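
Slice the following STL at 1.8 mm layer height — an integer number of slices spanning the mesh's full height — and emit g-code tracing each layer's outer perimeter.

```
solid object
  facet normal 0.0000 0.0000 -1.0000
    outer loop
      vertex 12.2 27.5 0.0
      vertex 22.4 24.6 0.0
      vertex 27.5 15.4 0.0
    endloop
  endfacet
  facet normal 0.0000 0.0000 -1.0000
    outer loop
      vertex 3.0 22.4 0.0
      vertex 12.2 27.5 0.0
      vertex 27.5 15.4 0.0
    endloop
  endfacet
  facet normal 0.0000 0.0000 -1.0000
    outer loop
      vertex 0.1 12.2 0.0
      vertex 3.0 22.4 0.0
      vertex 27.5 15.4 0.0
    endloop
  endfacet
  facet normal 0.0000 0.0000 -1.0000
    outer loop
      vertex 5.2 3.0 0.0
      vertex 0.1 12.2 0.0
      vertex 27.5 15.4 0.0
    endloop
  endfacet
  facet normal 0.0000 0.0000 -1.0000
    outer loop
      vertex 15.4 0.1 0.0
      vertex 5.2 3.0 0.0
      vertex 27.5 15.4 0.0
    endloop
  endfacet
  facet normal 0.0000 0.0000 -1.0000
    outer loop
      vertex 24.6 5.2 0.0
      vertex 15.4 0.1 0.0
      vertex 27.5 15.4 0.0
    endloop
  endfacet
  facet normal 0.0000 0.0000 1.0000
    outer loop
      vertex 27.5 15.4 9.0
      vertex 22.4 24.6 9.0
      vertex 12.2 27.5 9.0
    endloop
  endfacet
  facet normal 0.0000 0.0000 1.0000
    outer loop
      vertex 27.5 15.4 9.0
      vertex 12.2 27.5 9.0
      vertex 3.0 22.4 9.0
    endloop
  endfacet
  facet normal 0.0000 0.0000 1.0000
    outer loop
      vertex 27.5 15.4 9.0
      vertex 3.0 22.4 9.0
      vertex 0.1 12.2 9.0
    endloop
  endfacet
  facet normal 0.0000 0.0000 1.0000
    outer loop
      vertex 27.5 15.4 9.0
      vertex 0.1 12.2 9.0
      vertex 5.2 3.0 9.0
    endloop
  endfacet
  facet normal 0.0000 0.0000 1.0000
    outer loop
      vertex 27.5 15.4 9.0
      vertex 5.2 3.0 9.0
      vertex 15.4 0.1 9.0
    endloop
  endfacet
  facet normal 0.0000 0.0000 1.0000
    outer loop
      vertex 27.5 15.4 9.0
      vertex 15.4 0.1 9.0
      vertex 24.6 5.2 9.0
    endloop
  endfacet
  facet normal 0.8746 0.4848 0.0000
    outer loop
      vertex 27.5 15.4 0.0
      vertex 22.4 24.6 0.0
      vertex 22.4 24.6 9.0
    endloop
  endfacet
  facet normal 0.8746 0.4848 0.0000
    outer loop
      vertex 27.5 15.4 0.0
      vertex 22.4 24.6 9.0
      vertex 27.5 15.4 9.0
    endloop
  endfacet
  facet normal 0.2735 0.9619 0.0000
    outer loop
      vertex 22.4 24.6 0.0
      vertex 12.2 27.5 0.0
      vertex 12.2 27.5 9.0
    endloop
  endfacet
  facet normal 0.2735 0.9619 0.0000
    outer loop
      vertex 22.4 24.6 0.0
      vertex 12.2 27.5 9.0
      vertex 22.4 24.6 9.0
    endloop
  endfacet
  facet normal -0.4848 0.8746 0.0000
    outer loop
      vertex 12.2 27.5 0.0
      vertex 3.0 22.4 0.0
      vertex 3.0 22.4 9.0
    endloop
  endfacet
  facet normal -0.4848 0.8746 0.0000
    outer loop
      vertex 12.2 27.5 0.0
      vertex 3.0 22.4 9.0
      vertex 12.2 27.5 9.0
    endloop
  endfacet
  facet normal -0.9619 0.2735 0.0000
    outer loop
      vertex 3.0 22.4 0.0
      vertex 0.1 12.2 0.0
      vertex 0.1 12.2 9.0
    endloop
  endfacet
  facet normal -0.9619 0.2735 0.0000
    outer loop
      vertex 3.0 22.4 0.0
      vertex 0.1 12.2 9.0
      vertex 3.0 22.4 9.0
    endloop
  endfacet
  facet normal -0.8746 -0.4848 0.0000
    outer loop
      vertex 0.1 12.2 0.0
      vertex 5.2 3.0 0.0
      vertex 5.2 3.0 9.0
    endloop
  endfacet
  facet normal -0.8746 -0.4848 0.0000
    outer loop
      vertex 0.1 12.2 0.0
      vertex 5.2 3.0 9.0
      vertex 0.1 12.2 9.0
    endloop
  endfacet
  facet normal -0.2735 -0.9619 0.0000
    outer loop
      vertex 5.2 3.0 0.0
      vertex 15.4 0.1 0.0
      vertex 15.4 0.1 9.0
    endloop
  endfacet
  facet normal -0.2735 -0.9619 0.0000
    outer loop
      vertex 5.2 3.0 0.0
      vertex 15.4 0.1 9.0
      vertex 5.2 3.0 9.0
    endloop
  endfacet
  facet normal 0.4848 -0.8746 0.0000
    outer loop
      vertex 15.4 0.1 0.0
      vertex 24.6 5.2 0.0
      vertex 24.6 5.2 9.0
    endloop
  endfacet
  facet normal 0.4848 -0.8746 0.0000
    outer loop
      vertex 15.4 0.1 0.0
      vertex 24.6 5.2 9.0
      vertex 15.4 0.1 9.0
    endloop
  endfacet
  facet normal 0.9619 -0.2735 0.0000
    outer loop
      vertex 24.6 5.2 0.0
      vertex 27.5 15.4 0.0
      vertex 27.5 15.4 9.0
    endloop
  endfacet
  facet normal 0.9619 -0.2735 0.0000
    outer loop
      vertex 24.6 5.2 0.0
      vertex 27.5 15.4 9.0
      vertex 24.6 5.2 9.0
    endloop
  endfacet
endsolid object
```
; perimeter-only toolpath
G21 ; units = mm
G90 ; absolute positioning
G28 ; home
; layer 1
G0 Z1.8
G0 X27.5 Y15.4
G1 X22.4 Y24.6
G1 X12.2 Y27.5
G1 X3.0 Y22.4
G1 X0.1 Y12.2
G1 X5.2 Y3.0
G1 X15.4 Y0.1
G1 X24.6 Y5.2
G1 X27.5 Y15.4
; layer 2
G0 Z3.6
G0 X27.5 Y15.4
G1 X22.4 Y24.6
G1 X12.2 Y27.5
G1 X3.0 Y22.4
G1 X0.1 Y12.2
G1 X5.2 Y3.0
G1 X15.4 Y0.1
G1 X24.6 Y5.2
G1 X27.5 Y15.4
; layer 3
G0 Z5.4
G0 X27.5 Y15.4
G1 X22.4 Y24.6
G1 X12.2 Y27.5
G1 X3.0 Y22.4
G1 X0.1 Y12.2
G1 X5.2 Y3.0
G1 X15.4 Y0.1
G1 X24.6 Y5.2
G1 X27.5 Y15.4
; layer 4
G0 Z7.2
G0 X27.5 Y15.4
G1 X22.4 Y24.6
G1 X12.2 Y27.5
G1 X3.0 Y22.4
G1 X0.1 Y12.2
G1 X5.2 Y3.0
G1 X15.4 Y0.1
G1 X24.6 Y5.2
G1 X27.5 Y15.4
; layer 5
G0 Z9.0
G0 X27.5 Y15.4
G1 X22.4 Y24.6
G1 X12.2 Y27.5
G1 X3.0 Y22.4
G1 X0.1 Y12.2
G1 X5.2 Y3.0
G1 X15.4 Y0.1
G1 X24.6 Y5.2
G1 X27.5 Y15.4
M2 ; end

The solid is a regular 8-sided prism (a cylinder approximated with 8 flat sides), circumscribed radius ≈ 13.8 mm, height ≈ 9 mm. Slicing at Δz = 1.8 mm — 5 equal slices spanning the solid's height, so layer i sits at z = i·h/5 — gives 5 non-empty perimeters. Each is a 8-segment closed polygon; G0 lifts to the layer z and rapids to the start vertex, then G1 traces the edges.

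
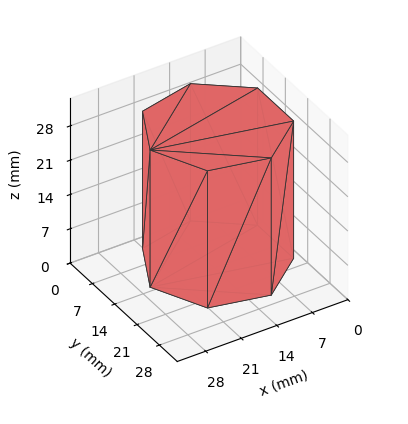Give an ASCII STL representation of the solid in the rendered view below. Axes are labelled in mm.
Reading the render: the shape is a regular 7-sided prism (a cylinder approximated with 7 flat sides), circumscribed radius ≈ 13 mm, height ≈ 28 mm (dimensions read to the nearest mm from the axis ticks). For the STL, each face is triangulated and given an outward normal.

solid part
  facet normal 0.0000 0.0000 -1.0000
    outer loop
      vertex 10.107 25.674 0.000
      vertex 21.105 23.164 0.000
      vertex 26.000 13.000 0.000
    endloop
  endfacet
  facet normal 0.0000 0.0000 -1.0000
    outer loop
      vertex 1.287 18.640 0.000
      vertex 10.107 25.674 0.000
      vertex 26.000 13.000 0.000
    endloop
  endfacet
  facet normal 0.0000 0.0000 -1.0000
    outer loop
      vertex 1.287 7.360 0.000
      vertex 1.287 18.640 0.000
      vertex 26.000 13.000 0.000
    endloop
  endfacet
  facet normal 0.0000 0.0000 -1.0000
    outer loop
      vertex 10.107 0.326 0.000
      vertex 1.287 7.360 0.000
      vertex 26.000 13.000 0.000
    endloop
  endfacet
  facet normal 0.0000 0.0000 -1.0000
    outer loop
      vertex 21.105 2.836 0.000
      vertex 10.107 0.326 0.000
      vertex 26.000 13.000 0.000
    endloop
  endfacet
  facet normal 0.0000 0.0000 1.0000
    outer loop
      vertex 26.000 13.000 28.000
      vertex 21.105 23.164 28.000
      vertex 10.107 25.674 28.000
    endloop
  endfacet
  facet normal 0.0000 0.0000 1.0000
    outer loop
      vertex 26.000 13.000 28.000
      vertex 10.107 25.674 28.000
      vertex 1.287 18.640 28.000
    endloop
  endfacet
  facet normal 0.0000 0.0000 1.0000
    outer loop
      vertex 26.000 13.000 28.000
      vertex 1.287 18.640 28.000
      vertex 1.287 7.360 28.000
    endloop
  endfacet
  facet normal 0.0000 0.0000 1.0000
    outer loop
      vertex 26.000 13.000 28.000
      vertex 1.287 7.360 28.000
      vertex 10.107 0.326 28.000
    endloop
  endfacet
  facet normal 0.0000 0.0000 1.0000
    outer loop
      vertex 26.000 13.000 28.000
      vertex 10.107 0.326 28.000
      vertex 21.105 2.836 28.000
    endloop
  endfacet
  facet normal 0.9010 0.4339 0.0000
    outer loop
      vertex 26.000 13.000 0.000
      vertex 21.105 23.164 0.000
      vertex 21.105 23.164 28.000
    endloop
  endfacet
  facet normal 0.9010 0.4339 0.0000
    outer loop
      vertex 26.000 13.000 0.000
      vertex 21.105 23.164 28.000
      vertex 26.000 13.000 28.000
    endloop
  endfacet
  facet normal 0.2225 0.9749 0.0000
    outer loop
      vertex 21.105 23.164 0.000
      vertex 10.107 25.674 0.000
      vertex 10.107 25.674 28.000
    endloop
  endfacet
  facet normal 0.2225 0.9749 0.0000
    outer loop
      vertex 21.105 23.164 0.000
      vertex 10.107 25.674 28.000
      vertex 21.105 23.164 28.000
    endloop
  endfacet
  facet normal -0.6235 0.7818 0.0000
    outer loop
      vertex 10.107 25.674 0.000
      vertex 1.287 18.640 0.000
      vertex 1.287 18.640 28.000
    endloop
  endfacet
  facet normal -0.6235 0.7818 0.0000
    outer loop
      vertex 10.107 25.674 0.000
      vertex 1.287 18.640 28.000
      vertex 10.107 25.674 28.000
    endloop
  endfacet
  facet normal -1.0000 0.0000 0.0000
    outer loop
      vertex 1.287 18.640 0.000
      vertex 1.287 7.360 0.000
      vertex 1.287 7.360 28.000
    endloop
  endfacet
  facet normal -1.0000 0.0000 0.0000
    outer loop
      vertex 1.287 18.640 0.000
      vertex 1.287 7.360 28.000
      vertex 1.287 18.640 28.000
    endloop
  endfacet
  facet normal -0.6235 -0.7818 0.0000
    outer loop
      vertex 1.287 7.360 0.000
      vertex 10.107 0.326 0.000
      vertex 10.107 0.326 28.000
    endloop
  endfacet
  facet normal -0.6235 -0.7818 0.0000
    outer loop
      vertex 1.287 7.360 0.000
      vertex 10.107 0.326 28.000
      vertex 1.287 7.360 28.000
    endloop
  endfacet
  facet normal 0.2225 -0.9749 0.0000
    outer loop
      vertex 10.107 0.326 0.000
      vertex 21.105 2.836 0.000
      vertex 21.105 2.836 28.000
    endloop
  endfacet
  facet normal 0.2225 -0.9749 0.0000
    outer loop
      vertex 10.107 0.326 0.000
      vertex 21.105 2.836 28.000
      vertex 10.107 0.326 28.000
    endloop
  endfacet
  facet normal 0.9010 -0.4339 0.0000
    outer loop
      vertex 21.105 2.836 0.000
      vertex 26.000 13.000 0.000
      vertex 26.000 13.000 28.000
    endloop
  endfacet
  facet normal 0.9010 -0.4339 0.0000
    outer loop
      vertex 21.105 2.836 0.000
      vertex 26.000 13.000 28.000
      vertex 21.105 2.836 28.000
    endloop
  endfacet
endsolid part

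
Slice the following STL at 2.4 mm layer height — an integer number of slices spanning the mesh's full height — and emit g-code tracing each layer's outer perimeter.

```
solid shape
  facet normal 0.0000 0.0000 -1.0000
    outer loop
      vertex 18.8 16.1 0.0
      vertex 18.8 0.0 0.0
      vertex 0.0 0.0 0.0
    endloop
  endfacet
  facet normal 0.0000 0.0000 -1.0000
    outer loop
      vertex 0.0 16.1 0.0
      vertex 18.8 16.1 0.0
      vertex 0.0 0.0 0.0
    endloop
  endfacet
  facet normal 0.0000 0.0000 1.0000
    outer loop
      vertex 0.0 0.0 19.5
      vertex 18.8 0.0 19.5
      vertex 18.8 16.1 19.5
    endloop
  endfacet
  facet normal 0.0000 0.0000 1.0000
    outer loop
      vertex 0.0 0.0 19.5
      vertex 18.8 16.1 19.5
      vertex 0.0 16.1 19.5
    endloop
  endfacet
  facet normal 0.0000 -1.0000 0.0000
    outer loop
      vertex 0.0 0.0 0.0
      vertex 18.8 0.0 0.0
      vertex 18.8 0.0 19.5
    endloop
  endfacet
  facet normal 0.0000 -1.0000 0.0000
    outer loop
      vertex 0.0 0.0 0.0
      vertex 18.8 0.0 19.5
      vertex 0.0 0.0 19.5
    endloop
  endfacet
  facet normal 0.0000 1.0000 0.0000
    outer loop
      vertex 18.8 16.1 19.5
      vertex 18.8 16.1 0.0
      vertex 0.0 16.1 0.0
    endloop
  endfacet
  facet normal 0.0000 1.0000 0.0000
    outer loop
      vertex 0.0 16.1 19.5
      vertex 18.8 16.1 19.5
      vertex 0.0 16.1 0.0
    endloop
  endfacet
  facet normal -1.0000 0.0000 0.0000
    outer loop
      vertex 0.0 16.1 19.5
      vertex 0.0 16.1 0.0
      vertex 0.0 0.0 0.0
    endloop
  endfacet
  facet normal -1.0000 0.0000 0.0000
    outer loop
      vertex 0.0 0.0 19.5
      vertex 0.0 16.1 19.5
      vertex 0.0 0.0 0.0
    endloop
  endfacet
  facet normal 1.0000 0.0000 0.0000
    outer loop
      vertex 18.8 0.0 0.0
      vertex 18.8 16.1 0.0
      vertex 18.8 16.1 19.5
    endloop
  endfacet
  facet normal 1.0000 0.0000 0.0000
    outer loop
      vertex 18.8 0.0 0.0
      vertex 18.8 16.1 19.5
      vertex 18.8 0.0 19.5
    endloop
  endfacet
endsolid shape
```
; perimeter-only toolpath
G21 ; units = mm
G90 ; absolute positioning
G28 ; home
; layer 1
G0 Z2.4
G0 X0.0 Y0.0
G1 X18.8 Y0.0
G1 X18.8 Y16.1
G1 X0.0 Y16.1
G1 X0.0 Y0.0
; layer 2
G0 Z4.9
G0 X0.0 Y0.0
G1 X18.8 Y0.0
G1 X18.8 Y16.1
G1 X0.0 Y16.1
G1 X0.0 Y0.0
; layer 3
G0 Z7.3
G0 X0.0 Y0.0
G1 X18.8 Y0.0
G1 X18.8 Y16.1
G1 X0.0 Y16.1
G1 X0.0 Y0.0
; layer 4
G0 Z9.8
G0 X0.0 Y0.0
G1 X18.8 Y0.0
G1 X18.8 Y16.1
G1 X0.0 Y16.1
G1 X0.0 Y0.0
; layer 5
G0 Z12.2
G0 X0.0 Y0.0
G1 X18.8 Y0.0
G1 X18.8 Y16.1
G1 X0.0 Y16.1
G1 X0.0 Y0.0
; layer 6
G0 Z14.6
G0 X0.0 Y0.0
G1 X18.8 Y0.0
G1 X18.8 Y16.1
G1 X0.0 Y16.1
G1 X0.0 Y0.0
; layer 7
G0 Z17.1
G0 X0.0 Y0.0
G1 X18.8 Y0.0
G1 X18.8 Y16.1
G1 X0.0 Y16.1
G1 X0.0 Y0.0
; layer 8
G0 Z19.5
G0 X0.0 Y0.0
G1 X18.8 Y0.0
G1 X18.8 Y16.1
G1 X0.0 Y16.1
G1 X0.0 Y0.0
M2 ; end

The solid is a rectangular box, roughly 18.8 × 16.1 mm footprint and 19.5 mm tall. Slicing at Δz = 2.4 mm — 8 equal slices spanning the solid's height, so layer i sits at z = i·h/8 — gives 8 non-empty perimeters. Each is a 4-segment closed polygon; G0 lifts to the layer z and rapids to the start vertex, then G1 traces the edges.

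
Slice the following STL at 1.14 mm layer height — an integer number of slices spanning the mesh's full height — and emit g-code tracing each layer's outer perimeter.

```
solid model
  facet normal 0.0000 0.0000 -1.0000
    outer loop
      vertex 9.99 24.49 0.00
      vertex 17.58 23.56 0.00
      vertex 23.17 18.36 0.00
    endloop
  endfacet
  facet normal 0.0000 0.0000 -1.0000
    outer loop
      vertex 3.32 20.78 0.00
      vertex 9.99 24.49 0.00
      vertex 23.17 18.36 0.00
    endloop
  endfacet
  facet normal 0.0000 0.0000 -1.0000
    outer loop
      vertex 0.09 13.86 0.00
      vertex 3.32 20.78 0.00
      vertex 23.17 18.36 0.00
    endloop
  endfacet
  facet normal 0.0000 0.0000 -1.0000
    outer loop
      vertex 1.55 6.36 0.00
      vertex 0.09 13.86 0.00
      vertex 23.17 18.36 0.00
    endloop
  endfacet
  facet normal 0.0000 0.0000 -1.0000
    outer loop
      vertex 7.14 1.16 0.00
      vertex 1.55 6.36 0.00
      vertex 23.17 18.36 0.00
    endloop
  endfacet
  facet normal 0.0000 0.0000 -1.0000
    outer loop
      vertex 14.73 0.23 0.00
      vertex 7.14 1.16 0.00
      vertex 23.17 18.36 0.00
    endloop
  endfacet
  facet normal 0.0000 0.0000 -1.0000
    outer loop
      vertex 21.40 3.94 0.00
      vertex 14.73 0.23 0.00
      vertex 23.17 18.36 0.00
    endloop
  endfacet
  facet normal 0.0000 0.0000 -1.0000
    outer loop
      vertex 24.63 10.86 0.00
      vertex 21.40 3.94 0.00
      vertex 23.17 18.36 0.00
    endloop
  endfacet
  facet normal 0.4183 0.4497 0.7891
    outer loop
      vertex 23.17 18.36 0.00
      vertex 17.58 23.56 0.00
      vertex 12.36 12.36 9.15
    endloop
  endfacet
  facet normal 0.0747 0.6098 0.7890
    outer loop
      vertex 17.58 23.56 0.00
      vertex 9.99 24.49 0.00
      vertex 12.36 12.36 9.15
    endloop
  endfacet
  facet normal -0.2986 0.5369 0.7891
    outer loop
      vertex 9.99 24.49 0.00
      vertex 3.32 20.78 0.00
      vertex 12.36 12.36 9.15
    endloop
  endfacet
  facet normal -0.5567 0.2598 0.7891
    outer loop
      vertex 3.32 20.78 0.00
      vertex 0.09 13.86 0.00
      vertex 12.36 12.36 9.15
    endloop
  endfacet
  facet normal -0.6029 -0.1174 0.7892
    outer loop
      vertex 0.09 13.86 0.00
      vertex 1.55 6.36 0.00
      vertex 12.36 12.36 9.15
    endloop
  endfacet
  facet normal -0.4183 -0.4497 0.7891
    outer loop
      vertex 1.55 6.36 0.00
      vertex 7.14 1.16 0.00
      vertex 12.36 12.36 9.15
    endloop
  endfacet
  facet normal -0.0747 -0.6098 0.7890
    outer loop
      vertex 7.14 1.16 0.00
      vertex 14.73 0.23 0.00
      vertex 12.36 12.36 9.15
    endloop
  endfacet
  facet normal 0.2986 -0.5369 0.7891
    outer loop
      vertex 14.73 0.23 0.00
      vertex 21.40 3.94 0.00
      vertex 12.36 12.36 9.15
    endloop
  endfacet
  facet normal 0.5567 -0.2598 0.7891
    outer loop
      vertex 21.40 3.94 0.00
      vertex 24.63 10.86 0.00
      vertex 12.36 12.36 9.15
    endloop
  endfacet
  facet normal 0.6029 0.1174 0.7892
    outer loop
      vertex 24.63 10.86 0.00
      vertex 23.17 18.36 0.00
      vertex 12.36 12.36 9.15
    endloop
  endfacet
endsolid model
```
; perimeter-only toolpath
G21 ; units = mm
G90 ; absolute positioning
G28 ; home
; layer 1
G0 Z1.14
G0 X21.82 Y17.61
G1 X16.93 Y22.16
G1 X10.29 Y22.97
G1 X4.45 Y19.73
G1 X1.62 Y13.67
G1 X2.90 Y7.11
G1 X7.79 Y2.56
G1 X14.43 Y1.75
G1 X20.27 Y4.99
G1 X23.10 Y11.05
G1 X21.82 Y17.61
; layer 2
G0 Z2.29
G0 X20.47 Y16.86
G1 X16.27 Y20.76
G1 X10.58 Y21.46
G1 X5.58 Y18.68
G1 X3.16 Y13.48
G1 X4.25 Y7.86
G1 X8.45 Y3.96
G1 X14.14 Y3.26
G1 X19.14 Y6.04
G1 X21.56 Y11.23
G1 X20.47 Y16.86
; layer 3
G0 Z3.43
G0 X19.12 Y16.11
G1 X15.62 Y19.36
G1 X10.88 Y19.94
G1 X6.71 Y17.62
G1 X4.69 Y13.30
G1 X5.60 Y8.61
G1 X9.10 Y5.36
G1 X13.84 Y4.78
G1 X18.01 Y7.10
G1 X20.03 Y11.42
G1 X19.12 Y16.11
; layer 4
G0 Z4.58
G0 X17.77 Y15.36
G1 X14.97 Y17.96
G1 X11.18 Y18.42
G1 X7.84 Y16.57
G1 X6.22 Y13.11
G1 X6.96 Y9.36
G1 X9.75 Y6.76
G1 X13.54 Y6.29
G1 X16.88 Y8.15
G1 X18.49 Y11.61
G1 X17.77 Y15.36
; layer 5
G0 Z5.72
G0 X16.41 Y14.61
G1 X14.32 Y16.56
G1 X11.47 Y16.91
G1 X8.97 Y15.52
G1 X7.76 Y12.92
G1 X8.31 Y10.11
G1 X10.40 Y8.16
G1 X13.25 Y7.81
G1 X15.75 Y9.20
G1 X16.96 Y11.80
G1 X16.41 Y14.61
; layer 6
G0 Z6.86
G0 X15.06 Y13.86
G1 X13.66 Y15.16
G1 X11.77 Y15.39
G1 X10.10 Y14.46
G1 X9.29 Y12.73
G1 X9.66 Y10.86
G1 X11.05 Y9.56
G1 X12.95 Y9.33
G1 X14.62 Y10.25
G1 X15.43 Y11.98
G1 X15.06 Y13.86
; layer 7
G0 Z8.01
G0 X13.71 Y13.11
G1 X13.01 Y13.76
G1 X12.06 Y13.88
G1 X11.23 Y13.41
G1 X10.83 Y12.55
G1 X11.01 Y11.61
G1 X11.71 Y10.96
G1 X12.66 Y10.84
G1 X13.49 Y11.31
G1 X13.89 Y12.17
G1 X13.71 Y13.11
M2 ; end

The solid is a regular 10-sided pyramid, base circumscribed radius ≈ 12.4 mm, apex at z ≈ 9.15 mm. Slicing at Δz = 1.14 mm — 8 equal slices spanning the solid's height, so layer i sits at z = i·h/8 — gives 7 non-empty perimeters. Each is a 10-segment closed polygon; G0 lifts to the layer z and rapids to the start vertex, then G1 traces the edges. The cross-section shrinks linearly with z (the slice at the apex is degenerate and omitted).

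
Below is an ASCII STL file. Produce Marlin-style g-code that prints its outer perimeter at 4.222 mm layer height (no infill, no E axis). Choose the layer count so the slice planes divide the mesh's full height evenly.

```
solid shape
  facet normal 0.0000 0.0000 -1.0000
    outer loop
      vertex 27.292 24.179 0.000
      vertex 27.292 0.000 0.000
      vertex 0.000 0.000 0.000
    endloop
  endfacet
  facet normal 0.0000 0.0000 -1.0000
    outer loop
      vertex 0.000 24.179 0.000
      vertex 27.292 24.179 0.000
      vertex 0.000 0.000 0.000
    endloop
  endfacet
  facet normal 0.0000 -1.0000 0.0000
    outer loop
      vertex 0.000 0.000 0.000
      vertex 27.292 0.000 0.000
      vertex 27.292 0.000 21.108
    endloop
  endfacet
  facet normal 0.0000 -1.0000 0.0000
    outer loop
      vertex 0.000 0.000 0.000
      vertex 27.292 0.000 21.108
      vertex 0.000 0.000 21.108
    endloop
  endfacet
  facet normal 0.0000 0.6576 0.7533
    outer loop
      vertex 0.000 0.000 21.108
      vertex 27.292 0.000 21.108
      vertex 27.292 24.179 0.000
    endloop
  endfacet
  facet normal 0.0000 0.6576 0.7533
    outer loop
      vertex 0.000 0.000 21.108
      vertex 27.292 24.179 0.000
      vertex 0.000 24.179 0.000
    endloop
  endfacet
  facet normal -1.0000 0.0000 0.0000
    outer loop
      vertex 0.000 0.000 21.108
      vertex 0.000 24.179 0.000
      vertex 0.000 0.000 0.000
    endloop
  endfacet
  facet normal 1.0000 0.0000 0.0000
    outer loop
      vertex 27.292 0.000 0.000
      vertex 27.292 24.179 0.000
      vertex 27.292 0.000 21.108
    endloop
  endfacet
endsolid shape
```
; perimeter-only toolpath
G21 ; units = mm
G90 ; absolute positioning
G28 ; home
; layer 1
G0 Z4.222
G0 X0.000 Y0.000
G1 X27.292 Y0.000
G1 X27.292 Y19.343
G1 X0.000 Y19.343
G1 X0.000 Y0.000
; layer 2
G0 Z8.443
G0 X0.000 Y0.000
G1 X27.292 Y0.000
G1 X27.292 Y14.507
G1 X0.000 Y14.507
G1 X0.000 Y0.000
; layer 3
G0 Z12.665
G0 X0.000 Y0.000
G1 X27.292 Y0.000
G1 X27.292 Y9.672
G1 X0.000 Y9.672
G1 X0.000 Y0.000
; layer 4
G0 Z16.886
G0 X0.000 Y0.000
G1 X27.292 Y0.000
G1 X27.292 Y4.836
G1 X0.000 Y4.836
G1 X0.000 Y0.000
M2 ; end

The solid is a wedge (ramp): 27.3 × 24.2 mm base, rising to 21.1 mm along the y=0 edge and sloping linearly to z=0 at y=24.2. Slicing at Δz = 4.222 mm — 5 equal slices spanning the solid's height, so layer i sits at z = i·h/5 — gives 4 non-empty perimeters. Each is a 4-segment closed polygon; G0 lifts to the layer z and rapids to the start vertex, then G1 traces the edges. The cross-section shrinks linearly with z (the slice at the apex is degenerate and omitted).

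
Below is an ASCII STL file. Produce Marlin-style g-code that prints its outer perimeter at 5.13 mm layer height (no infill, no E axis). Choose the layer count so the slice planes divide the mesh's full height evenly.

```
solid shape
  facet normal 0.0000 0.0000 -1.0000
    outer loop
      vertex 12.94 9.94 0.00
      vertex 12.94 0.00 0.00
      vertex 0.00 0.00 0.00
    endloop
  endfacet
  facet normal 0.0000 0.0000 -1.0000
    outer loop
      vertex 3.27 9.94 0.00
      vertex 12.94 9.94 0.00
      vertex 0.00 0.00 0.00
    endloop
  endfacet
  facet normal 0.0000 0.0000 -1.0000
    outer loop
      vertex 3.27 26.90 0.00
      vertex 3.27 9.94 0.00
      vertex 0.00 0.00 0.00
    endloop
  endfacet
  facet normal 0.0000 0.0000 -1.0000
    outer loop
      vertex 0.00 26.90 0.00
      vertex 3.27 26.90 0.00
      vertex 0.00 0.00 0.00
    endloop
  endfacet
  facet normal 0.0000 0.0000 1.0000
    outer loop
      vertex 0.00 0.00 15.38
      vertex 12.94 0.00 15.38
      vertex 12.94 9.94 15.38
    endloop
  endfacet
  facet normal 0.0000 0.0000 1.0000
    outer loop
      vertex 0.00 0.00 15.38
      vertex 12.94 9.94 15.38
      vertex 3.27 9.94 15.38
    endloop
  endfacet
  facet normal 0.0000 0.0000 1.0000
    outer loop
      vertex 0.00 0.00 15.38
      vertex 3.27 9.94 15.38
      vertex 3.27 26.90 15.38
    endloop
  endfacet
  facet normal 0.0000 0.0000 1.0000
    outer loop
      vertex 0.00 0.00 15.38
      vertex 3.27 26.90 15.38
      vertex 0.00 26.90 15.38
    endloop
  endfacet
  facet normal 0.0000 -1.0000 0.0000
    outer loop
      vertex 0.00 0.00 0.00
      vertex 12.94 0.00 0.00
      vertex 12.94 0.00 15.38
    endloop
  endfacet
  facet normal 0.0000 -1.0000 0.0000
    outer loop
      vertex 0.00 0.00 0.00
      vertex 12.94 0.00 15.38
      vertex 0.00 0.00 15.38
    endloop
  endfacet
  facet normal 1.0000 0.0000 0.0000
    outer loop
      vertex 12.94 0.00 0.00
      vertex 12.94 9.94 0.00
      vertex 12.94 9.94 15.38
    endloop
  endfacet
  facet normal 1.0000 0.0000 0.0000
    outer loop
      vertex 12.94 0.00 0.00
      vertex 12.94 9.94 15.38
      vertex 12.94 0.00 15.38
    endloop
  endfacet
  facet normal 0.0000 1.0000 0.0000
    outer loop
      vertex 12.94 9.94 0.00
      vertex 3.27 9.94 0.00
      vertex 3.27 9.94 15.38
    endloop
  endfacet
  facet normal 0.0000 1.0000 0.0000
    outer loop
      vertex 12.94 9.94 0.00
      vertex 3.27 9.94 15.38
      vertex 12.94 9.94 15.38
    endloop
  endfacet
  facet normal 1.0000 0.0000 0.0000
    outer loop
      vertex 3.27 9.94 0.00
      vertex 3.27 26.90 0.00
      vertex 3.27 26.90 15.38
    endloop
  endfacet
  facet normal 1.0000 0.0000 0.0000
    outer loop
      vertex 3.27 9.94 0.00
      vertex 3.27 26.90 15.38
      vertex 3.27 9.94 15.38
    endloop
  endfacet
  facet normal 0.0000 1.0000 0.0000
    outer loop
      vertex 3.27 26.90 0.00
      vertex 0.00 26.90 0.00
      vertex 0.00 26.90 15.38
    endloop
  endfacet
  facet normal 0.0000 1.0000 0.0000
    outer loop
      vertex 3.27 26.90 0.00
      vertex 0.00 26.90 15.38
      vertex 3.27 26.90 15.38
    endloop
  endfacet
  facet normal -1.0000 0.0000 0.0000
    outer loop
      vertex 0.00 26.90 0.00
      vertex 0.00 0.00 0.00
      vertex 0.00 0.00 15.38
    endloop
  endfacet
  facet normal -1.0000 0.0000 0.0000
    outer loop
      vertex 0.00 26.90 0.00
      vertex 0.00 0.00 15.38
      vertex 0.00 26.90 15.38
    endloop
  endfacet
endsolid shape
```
; perimeter-only toolpath
G21 ; units = mm
G90 ; absolute positioning
G28 ; home
; layer 1
G0 Z5.13
G0 X0.00 Y0.00
G1 X12.94 Y0.00
G1 X12.94 Y9.94
G1 X3.27 Y9.94
G1 X3.27 Y26.90
G1 X0.00 Y26.90
G1 X0.00 Y0.00
; layer 2
G0 Z10.25
G0 X0.00 Y0.00
G1 X12.94 Y0.00
G1 X12.94 Y9.94
G1 X3.27 Y9.94
G1 X3.27 Y26.90
G1 X0.00 Y26.90
G1 X0.00 Y0.00
; layer 3
G0 Z15.38
G0 X0.00 Y0.00
G1 X12.94 Y0.00
G1 X12.94 Y9.94
G1 X3.27 Y9.94
G1 X3.27 Y26.90
G1 X0.00 Y26.90
G1 X0.00 Y0.00
M2 ; end

The solid is an L-shaped prism: outer 12.9 × 26.9 mm, arm thicknesses ≈ 9.94 mm (horizontal) and 3.27 mm (vertical), extruded 15.4 mm in z. Slicing at Δz = 5.13 mm — 3 equal slices spanning the solid's height, so layer i sits at z = i·h/3 — gives 3 non-empty perimeters. Each is a 6-segment closed polygon; G0 lifts to the layer z and rapids to the start vertex, then G1 traces the edges.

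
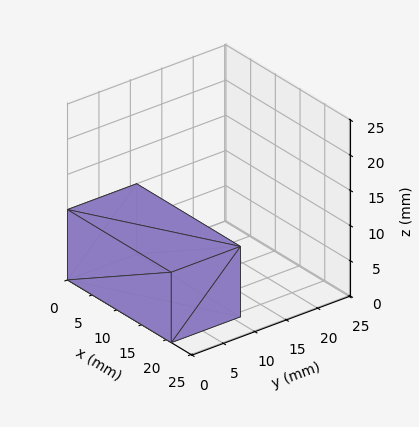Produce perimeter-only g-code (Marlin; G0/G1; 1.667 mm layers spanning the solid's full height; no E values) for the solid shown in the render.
Reading the render: the shape is a rectangular box, roughly 21 × 11 mm footprint and 10 mm tall (dimensions read to the nearest mm from the axis ticks). For the g-code, the solid's height is divided into equal slices at the stated Δz and each level perimeter traced with G1 moves after a G0 lift.

; perimeter-only toolpath
G21 ; units = mm
G90 ; absolute positioning
G28 ; home
; layer 1
G0 Z1.667
G0 X0.000 Y0.000
G1 X21.000 Y0.000
G1 X21.000 Y11.000
G1 X0.000 Y11.000
G1 X0.000 Y0.000
; layer 2
G0 Z3.333
G0 X0.000 Y0.000
G1 X21.000 Y0.000
G1 X21.000 Y11.000
G1 X0.000 Y11.000
G1 X0.000 Y0.000
; layer 3
G0 Z5.000
G0 X0.000 Y0.000
G1 X21.000 Y0.000
G1 X21.000 Y11.000
G1 X0.000 Y11.000
G1 X0.000 Y0.000
; layer 4
G0 Z6.667
G0 X0.000 Y0.000
G1 X21.000 Y0.000
G1 X21.000 Y11.000
G1 X0.000 Y11.000
G1 X0.000 Y0.000
; layer 5
G0 Z8.333
G0 X0.000 Y0.000
G1 X21.000 Y0.000
G1 X21.000 Y11.000
G1 X0.000 Y11.000
G1 X0.000 Y0.000
; layer 6
G0 Z10.000
G0 X0.000 Y0.000
G1 X21.000 Y0.000
G1 X21.000 Y11.000
G1 X0.000 Y11.000
G1 X0.000 Y0.000
M2 ; end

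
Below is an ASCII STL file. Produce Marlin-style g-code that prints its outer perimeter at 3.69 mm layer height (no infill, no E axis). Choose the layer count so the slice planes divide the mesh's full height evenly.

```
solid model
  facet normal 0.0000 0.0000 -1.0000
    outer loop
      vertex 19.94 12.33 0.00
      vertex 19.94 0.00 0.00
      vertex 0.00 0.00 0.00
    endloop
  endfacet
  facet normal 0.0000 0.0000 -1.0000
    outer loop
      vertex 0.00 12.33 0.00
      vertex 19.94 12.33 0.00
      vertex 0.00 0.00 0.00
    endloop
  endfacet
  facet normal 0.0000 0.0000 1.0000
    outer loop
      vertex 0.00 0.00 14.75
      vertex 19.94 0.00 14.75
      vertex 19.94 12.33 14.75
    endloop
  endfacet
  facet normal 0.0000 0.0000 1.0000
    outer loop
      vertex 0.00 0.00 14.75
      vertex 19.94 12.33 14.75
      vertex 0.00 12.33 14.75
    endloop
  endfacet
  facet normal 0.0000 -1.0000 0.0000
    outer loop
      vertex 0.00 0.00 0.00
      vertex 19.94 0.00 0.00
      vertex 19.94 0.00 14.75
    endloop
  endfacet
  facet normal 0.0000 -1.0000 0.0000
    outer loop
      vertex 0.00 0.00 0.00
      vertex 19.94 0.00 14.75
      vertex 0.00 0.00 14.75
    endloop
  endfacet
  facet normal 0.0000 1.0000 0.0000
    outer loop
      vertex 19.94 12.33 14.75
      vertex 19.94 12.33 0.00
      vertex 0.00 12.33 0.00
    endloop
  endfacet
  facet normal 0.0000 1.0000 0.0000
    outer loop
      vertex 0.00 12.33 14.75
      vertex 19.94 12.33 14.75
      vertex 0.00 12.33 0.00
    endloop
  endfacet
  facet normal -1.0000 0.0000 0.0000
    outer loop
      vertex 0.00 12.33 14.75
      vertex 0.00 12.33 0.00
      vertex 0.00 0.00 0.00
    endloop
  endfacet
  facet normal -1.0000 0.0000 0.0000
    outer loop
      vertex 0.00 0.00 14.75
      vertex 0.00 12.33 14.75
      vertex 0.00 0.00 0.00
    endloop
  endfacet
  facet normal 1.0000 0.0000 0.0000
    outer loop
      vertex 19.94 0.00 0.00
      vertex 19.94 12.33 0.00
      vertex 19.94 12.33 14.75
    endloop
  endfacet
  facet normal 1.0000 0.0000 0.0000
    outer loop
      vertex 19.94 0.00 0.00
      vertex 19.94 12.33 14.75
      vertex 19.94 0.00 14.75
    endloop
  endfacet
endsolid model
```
; perimeter-only toolpath
G21 ; units = mm
G90 ; absolute positioning
G28 ; home
; layer 1
G0 Z3.69
G0 X0.00 Y0.00
G1 X19.94 Y0.00
G1 X19.94 Y12.33
G1 X0.00 Y12.33
G1 X0.00 Y0.00
; layer 2
G0 Z7.38
G0 X0.00 Y0.00
G1 X19.94 Y0.00
G1 X19.94 Y12.33
G1 X0.00 Y12.33
G1 X0.00 Y0.00
; layer 3
G0 Z11.06
G0 X0.00 Y0.00
G1 X19.94 Y0.00
G1 X19.94 Y12.33
G1 X0.00 Y12.33
G1 X0.00 Y0.00
; layer 4
G0 Z14.75
G0 X0.00 Y0.00
G1 X19.94 Y0.00
G1 X19.94 Y12.33
G1 X0.00 Y12.33
G1 X0.00 Y0.00
M2 ; end

The solid is a rectangular box, roughly 19.9 × 12.3 mm footprint and 14.8 mm tall. Slicing at Δz = 3.69 mm — 4 equal slices spanning the solid's height, so layer i sits at z = i·h/4 — gives 4 non-empty perimeters. Each is a 4-segment closed polygon; G0 lifts to the layer z and rapids to the start vertex, then G1 traces the edges.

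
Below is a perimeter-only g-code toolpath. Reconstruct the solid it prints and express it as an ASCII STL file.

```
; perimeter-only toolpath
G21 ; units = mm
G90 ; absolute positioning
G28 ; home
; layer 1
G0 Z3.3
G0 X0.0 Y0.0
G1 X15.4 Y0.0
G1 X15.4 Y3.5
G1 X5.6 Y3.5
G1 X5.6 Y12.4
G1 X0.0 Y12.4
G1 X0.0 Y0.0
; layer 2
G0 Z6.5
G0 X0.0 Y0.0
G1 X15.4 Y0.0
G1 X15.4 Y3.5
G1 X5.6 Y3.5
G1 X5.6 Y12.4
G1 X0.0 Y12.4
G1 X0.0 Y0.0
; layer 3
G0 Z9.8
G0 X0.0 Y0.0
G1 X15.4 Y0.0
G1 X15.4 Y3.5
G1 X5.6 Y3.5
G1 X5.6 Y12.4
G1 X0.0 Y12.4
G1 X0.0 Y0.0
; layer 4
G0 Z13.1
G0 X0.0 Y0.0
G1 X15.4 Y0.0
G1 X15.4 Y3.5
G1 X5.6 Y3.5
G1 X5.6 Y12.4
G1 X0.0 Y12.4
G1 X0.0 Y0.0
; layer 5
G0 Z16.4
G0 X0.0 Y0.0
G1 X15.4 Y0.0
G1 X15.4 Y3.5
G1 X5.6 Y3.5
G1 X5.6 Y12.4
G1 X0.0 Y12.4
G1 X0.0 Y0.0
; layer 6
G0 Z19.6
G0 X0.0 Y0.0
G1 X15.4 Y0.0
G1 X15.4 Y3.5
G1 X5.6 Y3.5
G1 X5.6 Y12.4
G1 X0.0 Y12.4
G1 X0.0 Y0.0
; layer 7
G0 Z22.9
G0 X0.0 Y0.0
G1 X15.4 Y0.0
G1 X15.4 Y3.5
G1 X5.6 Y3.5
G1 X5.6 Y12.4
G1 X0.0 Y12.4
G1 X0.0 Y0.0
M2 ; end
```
solid part
  facet normal 0.0000 0.0000 -1.0000
    outer loop
      vertex 15.4 3.5 0.0
      vertex 15.4 0.0 0.0
      vertex 0.0 0.0 0.0
    endloop
  endfacet
  facet normal 0.0000 0.0000 -1.0000
    outer loop
      vertex 5.6 3.5 0.0
      vertex 15.4 3.5 0.0
      vertex 0.0 0.0 0.0
    endloop
  endfacet
  facet normal 0.0000 0.0000 -1.0000
    outer loop
      vertex 5.6 12.4 0.0
      vertex 5.6 3.5 0.0
      vertex 0.0 0.0 0.0
    endloop
  endfacet
  facet normal 0.0000 0.0000 -1.0000
    outer loop
      vertex 0.0 12.4 0.0
      vertex 5.6 12.4 0.0
      vertex 0.0 0.0 0.0
    endloop
  endfacet
  facet normal 0.0000 0.0000 1.0000
    outer loop
      vertex 0.0 0.0 22.9
      vertex 15.4 0.0 22.9
      vertex 15.4 3.5 22.9
    endloop
  endfacet
  facet normal 0.0000 0.0000 1.0000
    outer loop
      vertex 0.0 0.0 22.9
      vertex 15.4 3.5 22.9
      vertex 5.6 3.5 22.9
    endloop
  endfacet
  facet normal 0.0000 0.0000 1.0000
    outer loop
      vertex 0.0 0.0 22.9
      vertex 5.6 3.5 22.9
      vertex 5.6 12.4 22.9
    endloop
  endfacet
  facet normal 0.0000 0.0000 1.0000
    outer loop
      vertex 0.0 0.0 22.9
      vertex 5.6 12.4 22.9
      vertex 0.0 12.4 22.9
    endloop
  endfacet
  facet normal 0.0000 -1.0000 0.0000
    outer loop
      vertex 0.0 0.0 0.0
      vertex 15.4 0.0 0.0
      vertex 15.4 0.0 22.9
    endloop
  endfacet
  facet normal 0.0000 -1.0000 0.0000
    outer loop
      vertex 0.0 0.0 0.0
      vertex 15.4 0.0 22.9
      vertex 0.0 0.0 22.9
    endloop
  endfacet
  facet normal 1.0000 0.0000 0.0000
    outer loop
      vertex 15.4 0.0 0.0
      vertex 15.4 3.5 0.0
      vertex 15.4 3.5 22.9
    endloop
  endfacet
  facet normal 1.0000 0.0000 0.0000
    outer loop
      vertex 15.4 0.0 0.0
      vertex 15.4 3.5 22.9
      vertex 15.4 0.0 22.9
    endloop
  endfacet
  facet normal 0.0000 1.0000 0.0000
    outer loop
      vertex 15.4 3.5 0.0
      vertex 5.6 3.5 0.0
      vertex 5.6 3.5 22.9
    endloop
  endfacet
  facet normal 0.0000 1.0000 0.0000
    outer loop
      vertex 15.4 3.5 0.0
      vertex 5.6 3.5 22.9
      vertex 15.4 3.5 22.9
    endloop
  endfacet
  facet normal 1.0000 0.0000 0.0000
    outer loop
      vertex 5.6 3.5 0.0
      vertex 5.6 12.4 0.0
      vertex 5.6 12.4 22.9
    endloop
  endfacet
  facet normal 1.0000 0.0000 0.0000
    outer loop
      vertex 5.6 3.5 0.0
      vertex 5.6 12.4 22.9
      vertex 5.6 3.5 22.9
    endloop
  endfacet
  facet normal 0.0000 1.0000 0.0000
    outer loop
      vertex 5.6 12.4 0.0
      vertex 0.0 12.4 0.0
      vertex 0.0 12.4 22.9
    endloop
  endfacet
  facet normal 0.0000 1.0000 0.0000
    outer loop
      vertex 5.6 12.4 0.0
      vertex 0.0 12.4 22.9
      vertex 5.6 12.4 22.9
    endloop
  endfacet
  facet normal -1.0000 0.0000 0.0000
    outer loop
      vertex 0.0 12.4 0.0
      vertex 0.0 0.0 0.0
      vertex 0.0 0.0 22.9
    endloop
  endfacet
  facet normal -1.0000 0.0000 0.0000
    outer loop
      vertex 0.0 12.4 0.0
      vertex 0.0 0.0 22.9
      vertex 0.0 12.4 22.9
    endloop
  endfacet
endsolid part

The G0 Z moves step by Δz≈3.3 mm. Every layer's G1 loop is the same polygon, so the solid is a straight extrusion of it from z=0 to z≈22.9. Closing with flat bottom and top caps and triangulating gives 20 facets — an L-shaped prism: outer 15.4 × 12.4 mm, arm thicknesses ≈ 3.5 mm (horizontal) and 5.6 mm (vertical), extruded 22.9 mm in z.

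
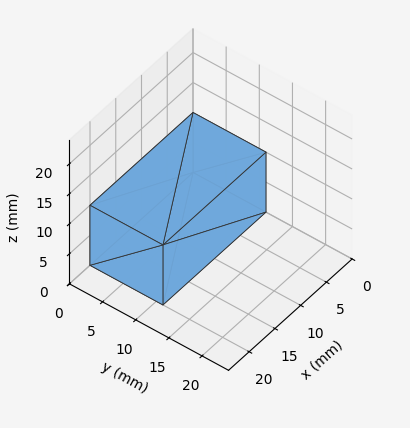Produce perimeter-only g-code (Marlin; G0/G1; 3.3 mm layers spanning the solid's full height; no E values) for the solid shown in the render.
Reading the render: the shape is a rectangular box, roughly 20 × 11 mm footprint and 10 mm tall (dimensions read to the nearest mm from the axis ticks). For the g-code, the solid's height is divided into equal slices at the stated Δz and each level perimeter traced with G1 moves after a G0 lift.

; perimeter-only toolpath
G21 ; units = mm
G90 ; absolute positioning
G28 ; home
; layer 1
G0 Z3.3
G0 X0.0 Y0.0
G1 X20.0 Y0.0
G1 X20.0 Y11.0
G1 X0.0 Y11.0
G1 X0.0 Y0.0
; layer 2
G0 Z6.7
G0 X0.0 Y0.0
G1 X20.0 Y0.0
G1 X20.0 Y11.0
G1 X0.0 Y11.0
G1 X0.0 Y0.0
; layer 3
G0 Z10.0
G0 X0.0 Y0.0
G1 X20.0 Y0.0
G1 X20.0 Y11.0
G1 X0.0 Y11.0
G1 X0.0 Y0.0
M2 ; end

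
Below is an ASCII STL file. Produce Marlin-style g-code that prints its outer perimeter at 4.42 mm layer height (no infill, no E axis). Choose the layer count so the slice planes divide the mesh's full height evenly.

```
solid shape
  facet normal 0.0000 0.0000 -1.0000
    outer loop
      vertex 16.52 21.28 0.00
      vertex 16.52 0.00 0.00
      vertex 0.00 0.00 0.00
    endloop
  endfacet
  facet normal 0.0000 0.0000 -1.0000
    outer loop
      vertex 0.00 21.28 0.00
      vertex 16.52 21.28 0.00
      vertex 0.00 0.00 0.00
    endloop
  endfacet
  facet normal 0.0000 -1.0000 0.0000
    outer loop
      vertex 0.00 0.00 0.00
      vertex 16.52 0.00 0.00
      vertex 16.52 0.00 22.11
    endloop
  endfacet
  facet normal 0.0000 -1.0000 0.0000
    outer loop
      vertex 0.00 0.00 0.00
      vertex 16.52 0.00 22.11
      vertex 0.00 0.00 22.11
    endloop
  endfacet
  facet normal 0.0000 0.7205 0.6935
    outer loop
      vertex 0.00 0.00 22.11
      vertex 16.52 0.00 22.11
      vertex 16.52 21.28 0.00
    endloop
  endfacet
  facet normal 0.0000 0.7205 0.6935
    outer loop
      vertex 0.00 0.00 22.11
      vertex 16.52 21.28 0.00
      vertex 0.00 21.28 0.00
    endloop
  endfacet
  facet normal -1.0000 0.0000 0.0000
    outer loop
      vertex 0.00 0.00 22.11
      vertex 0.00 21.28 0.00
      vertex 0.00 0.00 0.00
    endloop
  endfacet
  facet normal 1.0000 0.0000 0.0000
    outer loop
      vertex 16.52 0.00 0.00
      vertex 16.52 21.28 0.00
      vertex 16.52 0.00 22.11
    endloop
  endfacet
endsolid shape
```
; perimeter-only toolpath
G21 ; units = mm
G90 ; absolute positioning
G28 ; home
; layer 1
G0 Z4.42
G0 X0.00 Y0.00
G1 X16.52 Y0.00
G1 X16.52 Y17.02
G1 X0.00 Y17.02
G1 X0.00 Y0.00
; layer 2
G0 Z8.84
G0 X0.00 Y0.00
G1 X16.52 Y0.00
G1 X16.52 Y12.77
G1 X0.00 Y12.77
G1 X0.00 Y0.00
; layer 3
G0 Z13.27
G0 X0.00 Y0.00
G1 X16.52 Y0.00
G1 X16.52 Y8.51
G1 X0.00 Y8.51
G1 X0.00 Y0.00
; layer 4
G0 Z17.69
G0 X0.00 Y0.00
G1 X16.52 Y0.00
G1 X16.52 Y4.26
G1 X0.00 Y4.26
G1 X0.00 Y0.00
M2 ; end

The solid is a wedge (ramp): 16.5 × 21.3 mm base, rising to 22.1 mm along the y=0 edge and sloping linearly to z=0 at y=21.3. Slicing at Δz = 4.42 mm — 5 equal slices spanning the solid's height, so layer i sits at z = i·h/5 — gives 4 non-empty perimeters. Each is a 4-segment closed polygon; G0 lifts to the layer z and rapids to the start vertex, then G1 traces the edges. The cross-section shrinks linearly with z (the slice at the apex is degenerate and omitted).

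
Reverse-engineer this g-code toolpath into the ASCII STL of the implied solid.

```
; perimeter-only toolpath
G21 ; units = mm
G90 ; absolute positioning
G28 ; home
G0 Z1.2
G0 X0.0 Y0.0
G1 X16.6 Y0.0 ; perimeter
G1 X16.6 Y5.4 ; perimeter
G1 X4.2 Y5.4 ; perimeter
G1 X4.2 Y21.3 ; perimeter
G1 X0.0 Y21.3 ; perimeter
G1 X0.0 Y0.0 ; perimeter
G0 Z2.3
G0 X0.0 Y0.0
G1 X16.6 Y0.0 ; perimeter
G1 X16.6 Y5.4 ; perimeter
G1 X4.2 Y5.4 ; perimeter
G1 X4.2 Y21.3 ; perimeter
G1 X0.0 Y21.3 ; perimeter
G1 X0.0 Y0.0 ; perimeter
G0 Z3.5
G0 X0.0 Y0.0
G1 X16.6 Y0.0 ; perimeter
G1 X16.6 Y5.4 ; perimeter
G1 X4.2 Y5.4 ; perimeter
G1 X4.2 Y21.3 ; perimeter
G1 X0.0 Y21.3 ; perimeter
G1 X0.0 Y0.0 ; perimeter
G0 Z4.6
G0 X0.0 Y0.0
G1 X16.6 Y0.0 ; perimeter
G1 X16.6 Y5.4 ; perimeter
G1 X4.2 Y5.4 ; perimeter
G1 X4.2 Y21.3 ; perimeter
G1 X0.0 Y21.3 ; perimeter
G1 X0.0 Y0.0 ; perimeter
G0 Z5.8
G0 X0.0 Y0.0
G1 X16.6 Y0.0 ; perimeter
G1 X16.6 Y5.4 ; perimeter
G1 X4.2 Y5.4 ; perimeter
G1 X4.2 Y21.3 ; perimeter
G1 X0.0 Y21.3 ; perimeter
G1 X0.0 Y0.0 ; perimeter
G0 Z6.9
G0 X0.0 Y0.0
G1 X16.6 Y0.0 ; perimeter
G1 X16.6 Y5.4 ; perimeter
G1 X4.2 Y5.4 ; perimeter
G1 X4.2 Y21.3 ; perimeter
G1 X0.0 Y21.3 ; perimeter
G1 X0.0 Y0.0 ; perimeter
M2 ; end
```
solid part
  facet normal 0.0000 0.0000 -1.0000
    outer loop
      vertex 16.6 5.4 0.0
      vertex 16.6 0.0 0.0
      vertex 0.0 0.0 0.0
    endloop
  endfacet
  facet normal 0.0000 0.0000 -1.0000
    outer loop
      vertex 4.2 5.4 0.0
      vertex 16.6 5.4 0.0
      vertex 0.0 0.0 0.0
    endloop
  endfacet
  facet normal 0.0000 0.0000 -1.0000
    outer loop
      vertex 4.2 21.3 0.0
      vertex 4.2 5.4 0.0
      vertex 0.0 0.0 0.0
    endloop
  endfacet
  facet normal 0.0000 0.0000 -1.0000
    outer loop
      vertex 0.0 21.3 0.0
      vertex 4.2 21.3 0.0
      vertex 0.0 0.0 0.0
    endloop
  endfacet
  facet normal 0.0000 0.0000 1.0000
    outer loop
      vertex 0.0 0.0 6.9
      vertex 16.6 0.0 6.9
      vertex 16.6 5.4 6.9
    endloop
  endfacet
  facet normal 0.0000 0.0000 1.0000
    outer loop
      vertex 0.0 0.0 6.9
      vertex 16.6 5.4 6.9
      vertex 4.2 5.4 6.9
    endloop
  endfacet
  facet normal 0.0000 0.0000 1.0000
    outer loop
      vertex 0.0 0.0 6.9
      vertex 4.2 5.4 6.9
      vertex 4.2 21.3 6.9
    endloop
  endfacet
  facet normal 0.0000 0.0000 1.0000
    outer loop
      vertex 0.0 0.0 6.9
      vertex 4.2 21.3 6.9
      vertex 0.0 21.3 6.9
    endloop
  endfacet
  facet normal 0.0000 -1.0000 0.0000
    outer loop
      vertex 0.0 0.0 0.0
      vertex 16.6 0.0 0.0
      vertex 16.6 0.0 6.9
    endloop
  endfacet
  facet normal 0.0000 -1.0000 0.0000
    outer loop
      vertex 0.0 0.0 0.0
      vertex 16.6 0.0 6.9
      vertex 0.0 0.0 6.9
    endloop
  endfacet
  facet normal 1.0000 0.0000 0.0000
    outer loop
      vertex 16.6 0.0 0.0
      vertex 16.6 5.4 0.0
      vertex 16.6 5.4 6.9
    endloop
  endfacet
  facet normal 1.0000 0.0000 0.0000
    outer loop
      vertex 16.6 0.0 0.0
      vertex 16.6 5.4 6.9
      vertex 16.6 0.0 6.9
    endloop
  endfacet
  facet normal 0.0000 1.0000 0.0000
    outer loop
      vertex 16.6 5.4 0.0
      vertex 4.2 5.4 0.0
      vertex 4.2 5.4 6.9
    endloop
  endfacet
  facet normal 0.0000 1.0000 0.0000
    outer loop
      vertex 16.6 5.4 0.0
      vertex 4.2 5.4 6.9
      vertex 16.6 5.4 6.9
    endloop
  endfacet
  facet normal 1.0000 0.0000 0.0000
    outer loop
      vertex 4.2 5.4 0.0
      vertex 4.2 21.3 0.0
      vertex 4.2 21.3 6.9
    endloop
  endfacet
  facet normal 1.0000 0.0000 0.0000
    outer loop
      vertex 4.2 5.4 0.0
      vertex 4.2 21.3 6.9
      vertex 4.2 5.4 6.9
    endloop
  endfacet
  facet normal 0.0000 1.0000 0.0000
    outer loop
      vertex 4.2 21.3 0.0
      vertex 0.0 21.3 0.0
      vertex 0.0 21.3 6.9
    endloop
  endfacet
  facet normal 0.0000 1.0000 0.0000
    outer loop
      vertex 4.2 21.3 0.0
      vertex 0.0 21.3 6.9
      vertex 4.2 21.3 6.9
    endloop
  endfacet
  facet normal -1.0000 0.0000 0.0000
    outer loop
      vertex 0.0 21.3 0.0
      vertex 0.0 0.0 0.0
      vertex 0.0 0.0 6.9
    endloop
  endfacet
  facet normal -1.0000 0.0000 0.0000
    outer loop
      vertex 0.0 21.3 0.0
      vertex 0.0 0.0 6.9
      vertex 0.0 21.3 6.9
    endloop
  endfacet
endsolid part

The G0 Z moves step by Δz≈1.2 mm. Every layer's G1 loop is the same polygon, so the solid is a straight extrusion of it from z=0 to z≈6.9. Closing with flat bottom and top caps and triangulating gives 20 facets — an L-shaped prism: outer 16.6 × 21.3 mm, arm thicknesses ≈ 5.4 mm (horizontal) and 4.2 mm (vertical), extruded 6.9 mm in z.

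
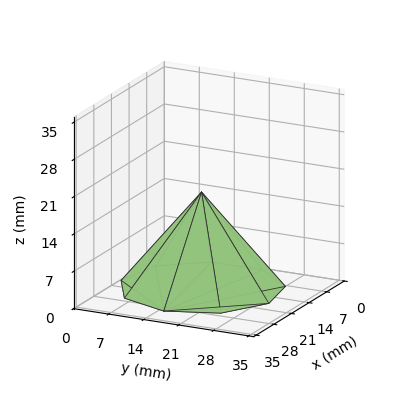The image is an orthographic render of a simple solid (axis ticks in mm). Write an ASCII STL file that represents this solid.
Reading the render: the shape is a regular 9-sided pyramid, base circumscribed radius ≈ 15 mm, apex at z ≈ 18 mm (dimensions read to the nearest mm from the axis ticks). For the STL, each face is triangulated and given an outward normal.

solid part
  facet normal 0.0000 0.0000 -1.0000
    outer loop
      vertex 17.605 29.772 0.000
      vertex 26.491 24.642 0.000
      vertex 30.000 15.000 0.000
    endloop
  endfacet
  facet normal 0.0000 0.0000 -1.0000
    outer loop
      vertex 7.500 27.990 0.000
      vertex 17.605 29.772 0.000
      vertex 30.000 15.000 0.000
    endloop
  endfacet
  facet normal 0.0000 0.0000 -1.0000
    outer loop
      vertex 0.905 20.130 0.000
      vertex 7.500 27.990 0.000
      vertex 30.000 15.000 0.000
    endloop
  endfacet
  facet normal 0.0000 0.0000 -1.0000
    outer loop
      vertex 0.905 9.870 0.000
      vertex 0.905 20.130 0.000
      vertex 30.000 15.000 0.000
    endloop
  endfacet
  facet normal 0.0000 0.0000 -1.0000
    outer loop
      vertex 7.500 2.010 0.000
      vertex 0.905 9.870 0.000
      vertex 30.000 15.000 0.000
    endloop
  endfacet
  facet normal 0.0000 0.0000 -1.0000
    outer loop
      vertex 17.605 0.228 0.000
      vertex 7.500 2.010 0.000
      vertex 30.000 15.000 0.000
    endloop
  endfacet
  facet normal 0.0000 0.0000 -1.0000
    outer loop
      vertex 26.491 5.358 0.000
      vertex 17.605 0.228 0.000
      vertex 30.000 15.000 0.000
    endloop
  endfacet
  facet normal 0.7399 0.2693 0.6165
    outer loop
      vertex 30.000 15.000 0.000
      vertex 26.491 24.642 0.000
      vertex 15.000 15.000 18.000
    endloop
  endfacet
  facet normal 0.3936 0.6819 0.6165
    outer loop
      vertex 26.491 24.642 0.000
      vertex 17.605 29.772 0.000
      vertex 15.000 15.000 18.000
    endloop
  endfacet
  facet normal -0.1367 0.7754 0.6165
    outer loop
      vertex 17.605 29.772 0.000
      vertex 7.500 27.990 0.000
      vertex 15.000 15.000 18.000
    endloop
  endfacet
  facet normal -0.6031 0.5061 0.6165
    outer loop
      vertex 7.500 27.990 0.000
      vertex 0.905 20.130 0.000
      vertex 15.000 15.000 18.000
    endloop
  endfacet
  facet normal -0.7873 0.0000 0.6165
    outer loop
      vertex 0.905 20.130 0.000
      vertex 0.905 9.870 0.000
      vertex 15.000 15.000 18.000
    endloop
  endfacet
  facet normal -0.6031 -0.5061 0.6165
    outer loop
      vertex 0.905 9.870 0.000
      vertex 7.500 2.010 0.000
      vertex 15.000 15.000 18.000
    endloop
  endfacet
  facet normal -0.1367 -0.7754 0.6165
    outer loop
      vertex 7.500 2.010 0.000
      vertex 17.605 0.228 0.000
      vertex 15.000 15.000 18.000
    endloop
  endfacet
  facet normal 0.3936 -0.6819 0.6165
    outer loop
      vertex 17.605 0.228 0.000
      vertex 26.491 5.358 0.000
      vertex 15.000 15.000 18.000
    endloop
  endfacet
  facet normal 0.7399 -0.2693 0.6165
    outer loop
      vertex 26.491 5.358 0.000
      vertex 30.000 15.000 0.000
      vertex 15.000 15.000 18.000
    endloop
  endfacet
endsolid part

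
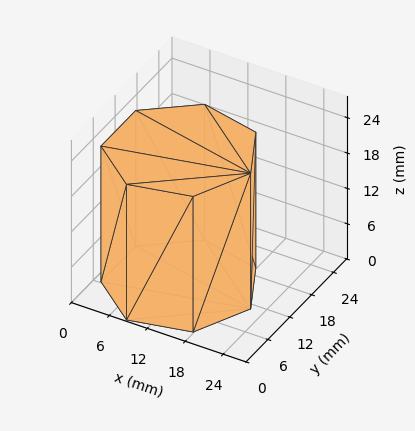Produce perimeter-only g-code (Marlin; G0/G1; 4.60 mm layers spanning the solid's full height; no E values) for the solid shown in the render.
Reading the render: the shape is a regular 7-sided prism (a cylinder approximated with 7 flat sides), circumscribed radius ≈ 11 mm, height ≈ 23 mm (dimensions read to the nearest mm from the axis ticks). For the g-code, the solid's height is divided into equal slices at the stated Δz and each level perimeter traced with G1 moves after a G0 lift.

; perimeter-only toolpath
G21 ; units = mm
G90 ; absolute positioning
G28 ; home
; layer 1
G0 Z4.60
G0 X22.00 Y11.00
G1 X17.86 Y19.60
G1 X8.55 Y21.72
G1 X1.09 Y15.77
G1 X1.09 Y6.23
G1 X8.55 Y0.28
G1 X17.86 Y2.40
G1 X22.00 Y11.00
; layer 2
G0 Z9.20
G0 X22.00 Y11.00
G1 X17.86 Y19.60
G1 X8.55 Y21.72
G1 X1.09 Y15.77
G1 X1.09 Y6.23
G1 X8.55 Y0.28
G1 X17.86 Y2.40
G1 X22.00 Y11.00
; layer 3
G0 Z13.80
G0 X22.00 Y11.00
G1 X17.86 Y19.60
G1 X8.55 Y21.72
G1 X1.09 Y15.77
G1 X1.09 Y6.23
G1 X8.55 Y0.28
G1 X17.86 Y2.40
G1 X22.00 Y11.00
; layer 4
G0 Z18.40
G0 X22.00 Y11.00
G1 X17.86 Y19.60
G1 X8.55 Y21.72
G1 X1.09 Y15.77
G1 X1.09 Y6.23
G1 X8.55 Y0.28
G1 X17.86 Y2.40
G1 X22.00 Y11.00
; layer 5
G0 Z23.00
G0 X22.00 Y11.00
G1 X17.86 Y19.60
G1 X8.55 Y21.72
G1 X1.09 Y15.77
G1 X1.09 Y6.23
G1 X8.55 Y0.28
G1 X17.86 Y2.40
G1 X22.00 Y11.00
M2 ; end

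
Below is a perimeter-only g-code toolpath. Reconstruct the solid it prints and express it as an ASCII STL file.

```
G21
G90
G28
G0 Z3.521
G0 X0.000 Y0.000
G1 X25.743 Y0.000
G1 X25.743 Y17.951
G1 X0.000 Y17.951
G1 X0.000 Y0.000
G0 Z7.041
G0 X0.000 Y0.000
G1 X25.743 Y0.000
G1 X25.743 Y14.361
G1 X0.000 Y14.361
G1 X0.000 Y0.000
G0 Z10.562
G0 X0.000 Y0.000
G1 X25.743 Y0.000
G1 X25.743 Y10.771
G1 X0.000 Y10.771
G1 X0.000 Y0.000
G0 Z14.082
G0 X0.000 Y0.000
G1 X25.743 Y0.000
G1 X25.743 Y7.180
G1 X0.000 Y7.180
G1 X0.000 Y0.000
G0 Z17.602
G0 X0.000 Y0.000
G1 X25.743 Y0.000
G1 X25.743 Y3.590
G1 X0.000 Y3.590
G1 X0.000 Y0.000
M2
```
solid part
  facet normal 0.0000 0.0000 -1.0000
    outer loop
      vertex 25.743 21.541 0.000
      vertex 25.743 0.000 0.000
      vertex 0.000 0.000 0.000
    endloop
  endfacet
  facet normal 0.0000 0.0000 -1.0000
    outer loop
      vertex 0.000 21.541 0.000
      vertex 25.743 21.541 0.000
      vertex 0.000 0.000 0.000
    endloop
  endfacet
  facet normal 0.0000 -1.0000 0.0000
    outer loop
      vertex 0.000 0.000 0.000
      vertex 25.743 0.000 0.000
      vertex 25.743 0.000 21.123
    endloop
  endfacet
  facet normal 0.0000 -1.0000 0.0000
    outer loop
      vertex 0.000 0.000 0.000
      vertex 25.743 0.000 21.123
      vertex 0.000 0.000 21.123
    endloop
  endfacet
  facet normal 0.0000 0.7001 0.7140
    outer loop
      vertex 0.000 0.000 21.123
      vertex 25.743 0.000 21.123
      vertex 25.743 21.541 0.000
    endloop
  endfacet
  facet normal 0.0000 0.7001 0.7140
    outer loop
      vertex 0.000 0.000 21.123
      vertex 25.743 21.541 0.000
      vertex 0.000 21.541 0.000
    endloop
  endfacet
  facet normal -1.0000 0.0000 0.0000
    outer loop
      vertex 0.000 0.000 21.123
      vertex 0.000 21.541 0.000
      vertex 0.000 0.000 0.000
    endloop
  endfacet
  facet normal 1.0000 0.0000 0.0000
    outer loop
      vertex 25.743 0.000 0.000
      vertex 25.743 21.541 0.000
      vertex 25.743 0.000 21.123
    endloop
  endfacet
endsolid part

The G0 Z moves step by Δz≈3.521 mm. The G1 loops shrink linearly with z, so the solid tapers from its base footprint up to z≈21.1. Closing with a flat bottom cap and the tapered top and triangulating gives 8 facets — a wedge (ramp): 25.7 × 21.5 mm base, rising to 21.1 mm along the y=0 edge and sloping linearly to z=0 at y=21.5.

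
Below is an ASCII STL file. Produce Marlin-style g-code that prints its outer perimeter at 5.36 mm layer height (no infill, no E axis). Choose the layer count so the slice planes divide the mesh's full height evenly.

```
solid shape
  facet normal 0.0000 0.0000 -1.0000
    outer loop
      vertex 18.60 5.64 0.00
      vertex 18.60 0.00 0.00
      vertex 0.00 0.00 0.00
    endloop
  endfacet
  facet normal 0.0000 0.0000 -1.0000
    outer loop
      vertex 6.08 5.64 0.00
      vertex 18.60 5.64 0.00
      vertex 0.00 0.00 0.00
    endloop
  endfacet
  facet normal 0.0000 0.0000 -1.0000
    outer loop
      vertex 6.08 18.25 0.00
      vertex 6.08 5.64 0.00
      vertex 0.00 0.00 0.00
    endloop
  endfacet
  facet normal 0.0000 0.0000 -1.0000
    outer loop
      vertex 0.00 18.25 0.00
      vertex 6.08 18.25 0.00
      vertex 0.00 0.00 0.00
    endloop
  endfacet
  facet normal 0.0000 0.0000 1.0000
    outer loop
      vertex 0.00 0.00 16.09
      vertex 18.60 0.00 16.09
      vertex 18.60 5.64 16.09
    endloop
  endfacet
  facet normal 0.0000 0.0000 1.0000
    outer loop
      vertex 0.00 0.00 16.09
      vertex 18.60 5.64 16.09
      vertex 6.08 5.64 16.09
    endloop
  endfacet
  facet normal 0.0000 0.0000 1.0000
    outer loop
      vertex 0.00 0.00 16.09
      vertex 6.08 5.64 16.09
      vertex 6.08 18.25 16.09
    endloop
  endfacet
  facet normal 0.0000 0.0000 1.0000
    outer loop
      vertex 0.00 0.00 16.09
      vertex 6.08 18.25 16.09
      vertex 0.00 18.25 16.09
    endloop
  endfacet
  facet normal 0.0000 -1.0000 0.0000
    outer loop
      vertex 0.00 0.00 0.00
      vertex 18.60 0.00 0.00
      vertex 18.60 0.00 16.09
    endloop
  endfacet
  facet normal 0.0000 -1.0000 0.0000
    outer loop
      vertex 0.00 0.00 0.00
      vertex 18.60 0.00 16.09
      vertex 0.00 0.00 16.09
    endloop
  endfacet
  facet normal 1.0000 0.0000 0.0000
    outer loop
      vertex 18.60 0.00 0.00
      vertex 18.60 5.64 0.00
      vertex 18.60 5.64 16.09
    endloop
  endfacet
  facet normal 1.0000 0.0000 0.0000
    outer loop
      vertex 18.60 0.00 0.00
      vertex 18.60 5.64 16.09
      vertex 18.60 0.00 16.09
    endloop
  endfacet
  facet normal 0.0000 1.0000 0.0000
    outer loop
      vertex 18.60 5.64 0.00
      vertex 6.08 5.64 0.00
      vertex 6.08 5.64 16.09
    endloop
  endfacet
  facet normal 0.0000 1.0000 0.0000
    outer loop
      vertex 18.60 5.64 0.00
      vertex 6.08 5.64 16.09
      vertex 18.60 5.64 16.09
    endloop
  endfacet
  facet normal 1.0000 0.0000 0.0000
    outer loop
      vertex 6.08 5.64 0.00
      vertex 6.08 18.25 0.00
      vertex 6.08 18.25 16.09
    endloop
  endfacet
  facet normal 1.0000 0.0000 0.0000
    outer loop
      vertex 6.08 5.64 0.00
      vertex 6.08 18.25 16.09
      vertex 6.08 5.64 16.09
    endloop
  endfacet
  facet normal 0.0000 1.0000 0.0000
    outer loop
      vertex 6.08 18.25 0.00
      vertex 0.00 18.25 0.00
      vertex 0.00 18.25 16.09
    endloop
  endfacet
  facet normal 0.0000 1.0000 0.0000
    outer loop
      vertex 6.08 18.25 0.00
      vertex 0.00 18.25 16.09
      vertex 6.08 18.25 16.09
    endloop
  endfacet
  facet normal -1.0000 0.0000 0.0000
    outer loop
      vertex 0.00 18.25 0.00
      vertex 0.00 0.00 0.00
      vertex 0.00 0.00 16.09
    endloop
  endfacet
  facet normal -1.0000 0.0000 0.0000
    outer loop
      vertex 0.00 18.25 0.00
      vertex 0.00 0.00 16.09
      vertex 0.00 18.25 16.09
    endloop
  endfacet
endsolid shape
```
; perimeter-only toolpath
G21 ; units = mm
G90 ; absolute positioning
G28 ; home
; layer 1
G0 Z5.36
G0 X0.00 Y0.00
G1 X18.60 Y0.00
G1 X18.60 Y5.64
G1 X6.08 Y5.64
G1 X6.08 Y18.25
G1 X0.00 Y18.25
G1 X0.00 Y0.00
; layer 2
G0 Z10.73
G0 X0.00 Y0.00
G1 X18.60 Y0.00
G1 X18.60 Y5.64
G1 X6.08 Y5.64
G1 X6.08 Y18.25
G1 X0.00 Y18.25
G1 X0.00 Y0.00
; layer 3
G0 Z16.09
G0 X0.00 Y0.00
G1 X18.60 Y0.00
G1 X18.60 Y5.64
G1 X6.08 Y5.64
G1 X6.08 Y18.25
G1 X0.00 Y18.25
G1 X0.00 Y0.00
M2 ; end

The solid is an L-shaped prism: outer 18.6 × 18.2 mm, arm thicknesses ≈ 5.64 mm (horizontal) and 6.08 mm (vertical), extruded 16.1 mm in z. Slicing at Δz = 5.36 mm — 3 equal slices spanning the solid's height, so layer i sits at z = i·h/3 — gives 3 non-empty perimeters. Each is a 6-segment closed polygon; G0 lifts to the layer z and rapids to the start vertex, then G1 traces the edges.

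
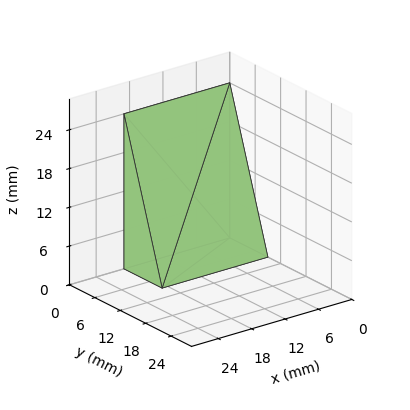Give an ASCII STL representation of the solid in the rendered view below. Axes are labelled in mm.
Reading the render: the shape is a wedge (ramp): 19 × 9 mm base, rising to 24 mm along the y=0 edge and sloping linearly to z=0 at y=9 (dimensions read to the nearest mm from the axis ticks). For the STL, each face is triangulated and given an outward normal.

solid part
  facet normal 0.0000 0.0000 -1.0000
    outer loop
      vertex 19.000 9.000 0.000
      vertex 19.000 0.000 0.000
      vertex 0.000 0.000 0.000
    endloop
  endfacet
  facet normal 0.0000 0.0000 -1.0000
    outer loop
      vertex 0.000 9.000 0.000
      vertex 19.000 9.000 0.000
      vertex 0.000 0.000 0.000
    endloop
  endfacet
  facet normal 0.0000 -1.0000 0.0000
    outer loop
      vertex 0.000 0.000 0.000
      vertex 19.000 0.000 0.000
      vertex 19.000 0.000 24.000
    endloop
  endfacet
  facet normal 0.0000 -1.0000 0.0000
    outer loop
      vertex 0.000 0.000 0.000
      vertex 19.000 0.000 24.000
      vertex 0.000 0.000 24.000
    endloop
  endfacet
  facet normal 0.0000 0.9363 0.3511
    outer loop
      vertex 0.000 0.000 24.000
      vertex 19.000 0.000 24.000
      vertex 19.000 9.000 0.000
    endloop
  endfacet
  facet normal 0.0000 0.9363 0.3511
    outer loop
      vertex 0.000 0.000 24.000
      vertex 19.000 9.000 0.000
      vertex 0.000 9.000 0.000
    endloop
  endfacet
  facet normal -1.0000 0.0000 0.0000
    outer loop
      vertex 0.000 0.000 24.000
      vertex 0.000 9.000 0.000
      vertex 0.000 0.000 0.000
    endloop
  endfacet
  facet normal 1.0000 0.0000 0.0000
    outer loop
      vertex 19.000 0.000 0.000
      vertex 19.000 9.000 0.000
      vertex 19.000 0.000 24.000
    endloop
  endfacet
endsolid part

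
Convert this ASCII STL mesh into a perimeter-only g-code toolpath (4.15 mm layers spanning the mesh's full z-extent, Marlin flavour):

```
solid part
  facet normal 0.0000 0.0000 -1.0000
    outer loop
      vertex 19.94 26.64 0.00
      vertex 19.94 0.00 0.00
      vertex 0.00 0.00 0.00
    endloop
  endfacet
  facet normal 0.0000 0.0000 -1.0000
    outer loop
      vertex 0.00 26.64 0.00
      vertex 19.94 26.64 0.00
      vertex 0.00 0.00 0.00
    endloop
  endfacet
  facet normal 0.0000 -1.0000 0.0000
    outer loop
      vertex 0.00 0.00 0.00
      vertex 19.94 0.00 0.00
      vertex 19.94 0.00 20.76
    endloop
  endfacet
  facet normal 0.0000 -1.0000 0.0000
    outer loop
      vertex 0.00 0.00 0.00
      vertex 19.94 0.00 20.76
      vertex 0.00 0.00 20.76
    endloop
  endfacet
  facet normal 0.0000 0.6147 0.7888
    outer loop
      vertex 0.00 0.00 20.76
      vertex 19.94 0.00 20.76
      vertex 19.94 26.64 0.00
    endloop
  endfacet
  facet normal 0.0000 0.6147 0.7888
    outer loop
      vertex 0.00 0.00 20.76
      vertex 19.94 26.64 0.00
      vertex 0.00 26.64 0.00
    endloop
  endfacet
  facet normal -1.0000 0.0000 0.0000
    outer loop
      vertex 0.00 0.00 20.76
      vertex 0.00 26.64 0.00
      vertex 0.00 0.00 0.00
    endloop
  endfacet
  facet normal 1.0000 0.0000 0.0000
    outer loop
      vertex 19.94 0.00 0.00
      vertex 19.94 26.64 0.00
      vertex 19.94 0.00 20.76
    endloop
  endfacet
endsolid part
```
; perimeter-only toolpath
G21 ; units = mm
G90 ; absolute positioning
G28 ; home
; layer 1
G0 Z4.15
G0 X0.00 Y0.00
G1 X19.94 Y0.00
G1 X19.94 Y21.31
G1 X0.00 Y21.31
G1 X0.00 Y0.00
; layer 2
G0 Z8.30
G0 X0.00 Y0.00
G1 X19.94 Y0.00
G1 X19.94 Y15.98
G1 X0.00 Y15.98
G1 X0.00 Y0.00
; layer 3
G0 Z12.46
G0 X0.00 Y0.00
G1 X19.94 Y0.00
G1 X19.94 Y10.66
G1 X0.00 Y10.66
G1 X0.00 Y0.00
; layer 4
G0 Z16.61
G0 X0.00 Y0.00
G1 X19.94 Y0.00
G1 X19.94 Y5.33
G1 X0.00 Y5.33
G1 X0.00 Y0.00
M2 ; end

The solid is a wedge (ramp): 19.9 × 26.6 mm base, rising to 20.8 mm along the y=0 edge and sloping linearly to z=0 at y=26.6. Slicing at Δz = 4.15 mm — 5 equal slices spanning the solid's height, so layer i sits at z = i·h/5 — gives 4 non-empty perimeters. Each is a 4-segment closed polygon; G0 lifts to the layer z and rapids to the start vertex, then G1 traces the edges. The cross-section shrinks linearly with z (the slice at the apex is degenerate and omitted).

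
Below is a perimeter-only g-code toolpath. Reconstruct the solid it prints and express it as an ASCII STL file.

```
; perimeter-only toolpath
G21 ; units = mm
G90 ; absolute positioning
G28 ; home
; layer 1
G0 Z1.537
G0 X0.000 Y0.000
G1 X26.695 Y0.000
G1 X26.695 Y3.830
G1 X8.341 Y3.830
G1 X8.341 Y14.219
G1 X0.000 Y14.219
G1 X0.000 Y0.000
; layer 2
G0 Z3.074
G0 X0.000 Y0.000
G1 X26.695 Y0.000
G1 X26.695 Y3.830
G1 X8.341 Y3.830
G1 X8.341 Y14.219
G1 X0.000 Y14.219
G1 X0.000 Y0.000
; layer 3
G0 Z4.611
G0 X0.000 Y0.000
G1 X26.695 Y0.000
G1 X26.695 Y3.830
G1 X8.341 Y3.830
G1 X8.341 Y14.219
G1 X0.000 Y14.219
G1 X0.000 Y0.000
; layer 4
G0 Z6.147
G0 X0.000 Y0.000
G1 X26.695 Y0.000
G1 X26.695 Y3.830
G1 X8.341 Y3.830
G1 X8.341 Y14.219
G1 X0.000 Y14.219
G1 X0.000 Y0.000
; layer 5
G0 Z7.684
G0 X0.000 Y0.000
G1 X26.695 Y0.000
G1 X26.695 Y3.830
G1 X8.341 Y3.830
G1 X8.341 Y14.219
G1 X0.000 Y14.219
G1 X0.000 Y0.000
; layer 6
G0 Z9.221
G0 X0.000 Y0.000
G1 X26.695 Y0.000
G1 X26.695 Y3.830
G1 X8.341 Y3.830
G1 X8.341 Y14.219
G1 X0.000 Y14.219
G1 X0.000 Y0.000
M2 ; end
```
solid part
  facet normal 0.0000 0.0000 -1.0000
    outer loop
      vertex 26.695 3.830 0.000
      vertex 26.695 0.000 0.000
      vertex 0.000 0.000 0.000
    endloop
  endfacet
  facet normal 0.0000 0.0000 -1.0000
    outer loop
      vertex 8.341 3.830 0.000
      vertex 26.695 3.830 0.000
      vertex 0.000 0.000 0.000
    endloop
  endfacet
  facet normal 0.0000 0.0000 -1.0000
    outer loop
      vertex 8.341 14.219 0.000
      vertex 8.341 3.830 0.000
      vertex 0.000 0.000 0.000
    endloop
  endfacet
  facet normal 0.0000 0.0000 -1.0000
    outer loop
      vertex 0.000 14.219 0.000
      vertex 8.341 14.219 0.000
      vertex 0.000 0.000 0.000
    endloop
  endfacet
  facet normal 0.0000 0.0000 1.0000
    outer loop
      vertex 0.000 0.000 9.221
      vertex 26.695 0.000 9.221
      vertex 26.695 3.830 9.221
    endloop
  endfacet
  facet normal 0.0000 0.0000 1.0000
    outer loop
      vertex 0.000 0.000 9.221
      vertex 26.695 3.830 9.221
      vertex 8.341 3.830 9.221
    endloop
  endfacet
  facet normal 0.0000 0.0000 1.0000
    outer loop
      vertex 0.000 0.000 9.221
      vertex 8.341 3.830 9.221
      vertex 8.341 14.219 9.221
    endloop
  endfacet
  facet normal 0.0000 0.0000 1.0000
    outer loop
      vertex 0.000 0.000 9.221
      vertex 8.341 14.219 9.221
      vertex 0.000 14.219 9.221
    endloop
  endfacet
  facet normal 0.0000 -1.0000 0.0000
    outer loop
      vertex 0.000 0.000 0.000
      vertex 26.695 0.000 0.000
      vertex 26.695 0.000 9.221
    endloop
  endfacet
  facet normal 0.0000 -1.0000 0.0000
    outer loop
      vertex 0.000 0.000 0.000
      vertex 26.695 0.000 9.221
      vertex 0.000 0.000 9.221
    endloop
  endfacet
  facet normal 1.0000 0.0000 0.0000
    outer loop
      vertex 26.695 0.000 0.000
      vertex 26.695 3.830 0.000
      vertex 26.695 3.830 9.221
    endloop
  endfacet
  facet normal 1.0000 0.0000 0.0000
    outer loop
      vertex 26.695 0.000 0.000
      vertex 26.695 3.830 9.221
      vertex 26.695 0.000 9.221
    endloop
  endfacet
  facet normal 0.0000 1.0000 0.0000
    outer loop
      vertex 26.695 3.830 0.000
      vertex 8.341 3.830 0.000
      vertex 8.341 3.830 9.221
    endloop
  endfacet
  facet normal 0.0000 1.0000 0.0000
    outer loop
      vertex 26.695 3.830 0.000
      vertex 8.341 3.830 9.221
      vertex 26.695 3.830 9.221
    endloop
  endfacet
  facet normal 1.0000 0.0000 0.0000
    outer loop
      vertex 8.341 3.830 0.000
      vertex 8.341 14.219 0.000
      vertex 8.341 14.219 9.221
    endloop
  endfacet
  facet normal 1.0000 0.0000 0.0000
    outer loop
      vertex 8.341 3.830 0.000
      vertex 8.341 14.219 9.221
      vertex 8.341 3.830 9.221
    endloop
  endfacet
  facet normal 0.0000 1.0000 0.0000
    outer loop
      vertex 8.341 14.219 0.000
      vertex 0.000 14.219 0.000
      vertex 0.000 14.219 9.221
    endloop
  endfacet
  facet normal 0.0000 1.0000 0.0000
    outer loop
      vertex 8.341 14.219 0.000
      vertex 0.000 14.219 9.221
      vertex 8.341 14.219 9.221
    endloop
  endfacet
  facet normal -1.0000 0.0000 0.0000
    outer loop
      vertex 0.000 14.219 0.000
      vertex 0.000 0.000 0.000
      vertex 0.000 0.000 9.221
    endloop
  endfacet
  facet normal -1.0000 0.0000 0.0000
    outer loop
      vertex 0.000 14.219 0.000
      vertex 0.000 0.000 9.221
      vertex 0.000 14.219 9.221
    endloop
  endfacet
endsolid part

The G0 Z moves step by Δz≈1.537 mm. Every layer's G1 loop is the same polygon, so the solid is a straight extrusion of it from z=0 to z≈9.22. Closing with flat bottom and top caps and triangulating gives 20 facets — an L-shaped prism: outer 26.7 × 14.2 mm, arm thicknesses ≈ 3.83 mm (horizontal) and 8.34 mm (vertical), extruded 9.22 mm in z.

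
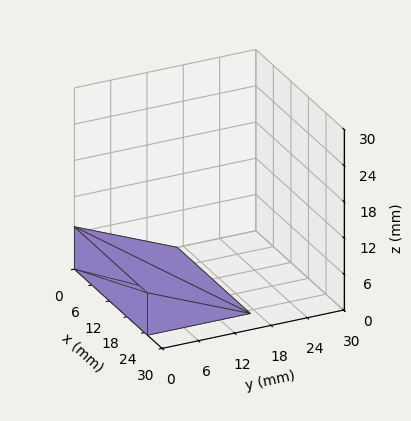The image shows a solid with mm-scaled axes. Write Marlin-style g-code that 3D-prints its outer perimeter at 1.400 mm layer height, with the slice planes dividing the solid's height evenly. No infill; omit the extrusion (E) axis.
Reading the render: the shape is a wedge (ramp): 25 × 17 mm base, rising to 7 mm along the y=0 edge and sloping linearly to z=0 at y=17 (dimensions read to the nearest mm from the axis ticks). For the g-code, the solid's height is divided into equal slices at the stated Δz and each level perimeter traced with G1 moves after a G0 lift.

; perimeter-only toolpath
G21 ; units = mm
G90 ; absolute positioning
G28 ; home
; layer 1
G0 Z1.400
G0 X0.000 Y0.000
G1 X25.000 Y0.000
G1 X25.000 Y13.600
G1 X0.000 Y13.600
G1 X0.000 Y0.000
; layer 2
G0 Z2.800
G0 X0.000 Y0.000
G1 X25.000 Y0.000
G1 X25.000 Y10.200
G1 X0.000 Y10.200
G1 X0.000 Y0.000
; layer 3
G0 Z4.200
G0 X0.000 Y0.000
G1 X25.000 Y0.000
G1 X25.000 Y6.800
G1 X0.000 Y6.800
G1 X0.000 Y0.000
; layer 4
G0 Z5.600
G0 X0.000 Y0.000
G1 X25.000 Y0.000
G1 X25.000 Y3.400
G1 X0.000 Y3.400
G1 X0.000 Y0.000
M2 ; end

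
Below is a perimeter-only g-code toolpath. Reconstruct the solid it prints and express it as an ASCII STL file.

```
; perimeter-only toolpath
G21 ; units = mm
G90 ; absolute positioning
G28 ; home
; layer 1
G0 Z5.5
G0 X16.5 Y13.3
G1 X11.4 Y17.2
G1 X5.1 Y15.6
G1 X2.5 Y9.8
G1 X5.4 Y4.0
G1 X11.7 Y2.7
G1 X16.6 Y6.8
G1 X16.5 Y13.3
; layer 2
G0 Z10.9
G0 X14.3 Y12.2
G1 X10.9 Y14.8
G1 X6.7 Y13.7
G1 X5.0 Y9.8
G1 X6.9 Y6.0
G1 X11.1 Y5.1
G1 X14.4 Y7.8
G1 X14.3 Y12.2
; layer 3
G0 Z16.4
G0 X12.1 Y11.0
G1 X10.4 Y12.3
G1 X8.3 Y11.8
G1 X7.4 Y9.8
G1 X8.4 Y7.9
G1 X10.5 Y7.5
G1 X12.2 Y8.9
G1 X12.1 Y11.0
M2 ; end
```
solid part
  facet normal 0.0000 0.0000 -1.0000
    outer loop
      vertex 3.5 17.5 0.0
      vertex 11.9 19.6 0.0
      vertex 18.7 14.4 0.0
    endloop
  endfacet
  facet normal 0.0000 0.0000 -1.0000
    outer loop
      vertex 0.0 9.7 0.0
      vertex 3.5 17.5 0.0
      vertex 18.7 14.4 0.0
    endloop
  endfacet
  facet normal 0.0000 0.0000 -1.0000
    outer loop
      vertex 3.9 2.0 0.0
      vertex 0.0 9.7 0.0
      vertex 18.7 14.4 0.0
    endloop
  endfacet
  facet normal 0.0000 0.0000 -1.0000
    outer loop
      vertex 12.3 0.3 0.0
      vertex 3.9 2.0 0.0
      vertex 18.7 14.4 0.0
    endloop
  endfacet
  facet normal 0.0000 0.0000 -1.0000
    outer loop
      vertex 18.9 5.8 0.0
      vertex 12.3 0.3 0.0
      vertex 18.7 14.4 0.0
    endloop
  endfacet
  facet normal 0.5626 0.7357 0.3772
    outer loop
      vertex 18.7 14.4 0.0
      vertex 11.9 19.6 0.0
      vertex 9.9 9.9 21.9
    endloop
  endfacet
  facet normal -0.2246 0.8984 0.3774
    outer loop
      vertex 11.9 19.6 0.0
      vertex 3.5 17.5 0.0
      vertex 9.9 9.9 21.9
    endloop
  endfacet
  facet normal -0.8445 0.3790 0.3783
    outer loop
      vertex 3.5 17.5 0.0
      vertex 0.0 9.7 0.0
      vertex 9.9 9.9 21.9
    endloop
  endfacet
  facet normal -0.8262 -0.4184 0.3773
    outer loop
      vertex 0.0 9.7 0.0
      vertex 3.9 2.0 0.0
      vertex 9.9 9.9 21.9
    endloop
  endfacet
  facet normal -0.1837 -0.9075 0.3777
    outer loop
      vertex 3.9 2.0 0.0
      vertex 12.3 0.3 0.0
      vertex 9.9 9.9 21.9
    endloop
  endfacet
  facet normal 0.5930 -0.7116 0.3769
    outer loop
      vertex 12.3 0.3 0.0
      vertex 18.9 5.8 0.0
      vertex 9.9 9.9 21.9
    endloop
  endfacet
  facet normal 0.9261 0.0215 0.3766
    outer loop
      vertex 18.9 5.8 0.0
      vertex 18.7 14.4 0.0
      vertex 9.9 9.9 21.9
    endloop
  endfacet
endsolid part

The G0 Z moves step by Δz≈5.5 mm. The G1 loops shrink linearly with z, so the solid tapers from its base footprint up to z≈21.9. Closing with a flat bottom cap and the tapered top and triangulating gives 12 facets — a regular 7-sided pyramid, base circumscribed radius ≈ 9.9 mm, apex at z ≈ 21.9 mm.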